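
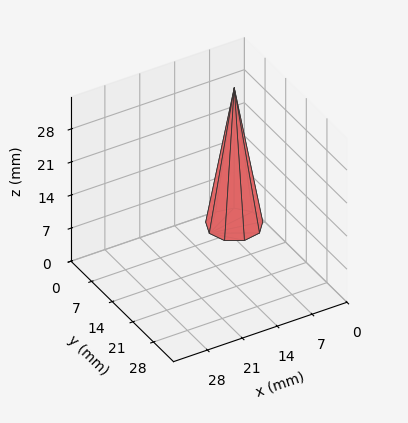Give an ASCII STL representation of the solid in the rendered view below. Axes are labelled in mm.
Reading the render: the shape is a regular 9-sided pyramid, base circumscribed radius ≈ 5 mm, apex at z ≈ 29 mm (dimensions read to the nearest mm from the axis ticks). For the STL, each face is triangulated and given an outward normal.

solid part
  facet normal 0.0000 0.0000 -1.0000
    outer loop
      vertex 5.87 9.92 0.00
      vertex 8.83 8.21 0.00
      vertex 10.00 5.00 0.00
    endloop
  endfacet
  facet normal 0.0000 0.0000 -1.0000
    outer loop
      vertex 2.50 9.33 0.00
      vertex 5.87 9.92 0.00
      vertex 10.00 5.00 0.00
    endloop
  endfacet
  facet normal 0.0000 0.0000 -1.0000
    outer loop
      vertex 0.30 6.71 0.00
      vertex 2.50 9.33 0.00
      vertex 10.00 5.00 0.00
    endloop
  endfacet
  facet normal 0.0000 0.0000 -1.0000
    outer loop
      vertex 0.30 3.29 0.00
      vertex 0.30 6.71 0.00
      vertex 10.00 5.00 0.00
    endloop
  endfacet
  facet normal 0.0000 0.0000 -1.0000
    outer loop
      vertex 2.50 0.67 0.00
      vertex 0.30 3.29 0.00
      vertex 10.00 5.00 0.00
    endloop
  endfacet
  facet normal 0.0000 0.0000 -1.0000
    outer loop
      vertex 5.87 0.08 0.00
      vertex 2.50 0.67 0.00
      vertex 10.00 5.00 0.00
    endloop
  endfacet
  facet normal 0.0000 0.0000 -1.0000
    outer loop
      vertex 8.83 1.79 0.00
      vertex 5.87 0.08 0.00
      vertex 10.00 5.00 0.00
    endloop
  endfacet
  facet normal 0.9274 0.3380 0.1599
    outer loop
      vertex 10.00 5.00 0.00
      vertex 8.83 8.21 0.00
      vertex 5.00 5.00 29.00
    endloop
  endfacet
  facet normal 0.4938 0.8548 0.1598
    outer loop
      vertex 8.83 8.21 0.00
      vertex 5.87 9.92 0.00
      vertex 5.00 5.00 29.00
    endloop
  endfacet
  facet normal -0.1702 0.9724 0.1599
    outer loop
      vertex 5.87 9.92 0.00
      vertex 2.50 9.33 0.00
      vertex 5.00 5.00 29.00
    endloop
  endfacet
  facet normal -0.7560 0.6348 0.1599
    outer loop
      vertex 2.50 9.33 0.00
      vertex 0.30 6.71 0.00
      vertex 5.00 5.00 29.00
    endloop
  endfacet
  facet normal -0.9871 0.0000 0.1600
    outer loop
      vertex 0.30 6.71 0.00
      vertex 0.30 3.29 0.00
      vertex 5.00 5.00 29.00
    endloop
  endfacet
  facet normal -0.7560 -0.6348 0.1599
    outer loop
      vertex 0.30 3.29 0.00
      vertex 2.50 0.67 0.00
      vertex 5.00 5.00 29.00
    endloop
  endfacet
  facet normal -0.1702 -0.9724 0.1599
    outer loop
      vertex 2.50 0.67 0.00
      vertex 5.87 0.08 0.00
      vertex 5.00 5.00 29.00
    endloop
  endfacet
  facet normal 0.4938 -0.8548 0.1598
    outer loop
      vertex 5.87 0.08 0.00
      vertex 8.83 1.79 0.00
      vertex 5.00 5.00 29.00
    endloop
  endfacet
  facet normal 0.9274 -0.3380 0.1599
    outer loop
      vertex 8.83 1.79 0.00
      vertex 10.00 5.00 0.00
      vertex 5.00 5.00 29.00
    endloop
  endfacet
endsolid part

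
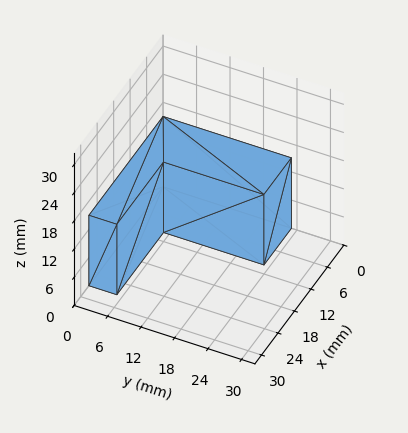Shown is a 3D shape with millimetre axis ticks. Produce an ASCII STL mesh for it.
Reading the render: the shape is an L-shaped prism: outer 27 × 23 mm, arm thicknesses ≈ 5 mm (horizontal) and 10 mm (vertical), extruded 15 mm in z (dimensions read to the nearest mm from the axis ticks). For the STL, each face is triangulated and given an outward normal.

solid part
  facet normal 0.0000 0.0000 -1.0000
    outer loop
      vertex 27.000 5.000 0.000
      vertex 27.000 0.000 0.000
      vertex 0.000 0.000 0.000
    endloop
  endfacet
  facet normal 0.0000 0.0000 -1.0000
    outer loop
      vertex 10.000 5.000 0.000
      vertex 27.000 5.000 0.000
      vertex 0.000 0.000 0.000
    endloop
  endfacet
  facet normal 0.0000 0.0000 -1.0000
    outer loop
      vertex 10.000 23.000 0.000
      vertex 10.000 5.000 0.000
      vertex 0.000 0.000 0.000
    endloop
  endfacet
  facet normal 0.0000 0.0000 -1.0000
    outer loop
      vertex 0.000 23.000 0.000
      vertex 10.000 23.000 0.000
      vertex 0.000 0.000 0.000
    endloop
  endfacet
  facet normal 0.0000 0.0000 1.0000
    outer loop
      vertex 0.000 0.000 15.000
      vertex 27.000 0.000 15.000
      vertex 27.000 5.000 15.000
    endloop
  endfacet
  facet normal 0.0000 0.0000 1.0000
    outer loop
      vertex 0.000 0.000 15.000
      vertex 27.000 5.000 15.000
      vertex 10.000 5.000 15.000
    endloop
  endfacet
  facet normal 0.0000 0.0000 1.0000
    outer loop
      vertex 0.000 0.000 15.000
      vertex 10.000 5.000 15.000
      vertex 10.000 23.000 15.000
    endloop
  endfacet
  facet normal 0.0000 0.0000 1.0000
    outer loop
      vertex 0.000 0.000 15.000
      vertex 10.000 23.000 15.000
      vertex 0.000 23.000 15.000
    endloop
  endfacet
  facet normal 0.0000 -1.0000 0.0000
    outer loop
      vertex 0.000 0.000 0.000
      vertex 27.000 0.000 0.000
      vertex 27.000 0.000 15.000
    endloop
  endfacet
  facet normal 0.0000 -1.0000 0.0000
    outer loop
      vertex 0.000 0.000 0.000
      vertex 27.000 0.000 15.000
      vertex 0.000 0.000 15.000
    endloop
  endfacet
  facet normal 1.0000 0.0000 0.0000
    outer loop
      vertex 27.000 0.000 0.000
      vertex 27.000 5.000 0.000
      vertex 27.000 5.000 15.000
    endloop
  endfacet
  facet normal 1.0000 0.0000 0.0000
    outer loop
      vertex 27.000 0.000 0.000
      vertex 27.000 5.000 15.000
      vertex 27.000 0.000 15.000
    endloop
  endfacet
  facet normal 0.0000 1.0000 0.0000
    outer loop
      vertex 27.000 5.000 0.000
      vertex 10.000 5.000 0.000
      vertex 10.000 5.000 15.000
    endloop
  endfacet
  facet normal 0.0000 1.0000 0.0000
    outer loop
      vertex 27.000 5.000 0.000
      vertex 10.000 5.000 15.000
      vertex 27.000 5.000 15.000
    endloop
  endfacet
  facet normal 1.0000 0.0000 0.0000
    outer loop
      vertex 10.000 5.000 0.000
      vertex 10.000 23.000 0.000
      vertex 10.000 23.000 15.000
    endloop
  endfacet
  facet normal 1.0000 0.0000 0.0000
    outer loop
      vertex 10.000 5.000 0.000
      vertex 10.000 23.000 15.000
      vertex 10.000 5.000 15.000
    endloop
  endfacet
  facet normal 0.0000 1.0000 0.0000
    outer loop
      vertex 10.000 23.000 0.000
      vertex 0.000 23.000 0.000
      vertex 0.000 23.000 15.000
    endloop
  endfacet
  facet normal 0.0000 1.0000 0.0000
    outer loop
      vertex 10.000 23.000 0.000
      vertex 0.000 23.000 15.000
      vertex 10.000 23.000 15.000
    endloop
  endfacet
  facet normal -1.0000 0.0000 0.0000
    outer loop
      vertex 0.000 23.000 0.000
      vertex 0.000 0.000 0.000
      vertex 0.000 0.000 15.000
    endloop
  endfacet
  facet normal -1.0000 0.0000 0.0000
    outer loop
      vertex 0.000 23.000 0.000
      vertex 0.000 0.000 15.000
      vertex 0.000 23.000 15.000
    endloop
  endfacet
endsolid part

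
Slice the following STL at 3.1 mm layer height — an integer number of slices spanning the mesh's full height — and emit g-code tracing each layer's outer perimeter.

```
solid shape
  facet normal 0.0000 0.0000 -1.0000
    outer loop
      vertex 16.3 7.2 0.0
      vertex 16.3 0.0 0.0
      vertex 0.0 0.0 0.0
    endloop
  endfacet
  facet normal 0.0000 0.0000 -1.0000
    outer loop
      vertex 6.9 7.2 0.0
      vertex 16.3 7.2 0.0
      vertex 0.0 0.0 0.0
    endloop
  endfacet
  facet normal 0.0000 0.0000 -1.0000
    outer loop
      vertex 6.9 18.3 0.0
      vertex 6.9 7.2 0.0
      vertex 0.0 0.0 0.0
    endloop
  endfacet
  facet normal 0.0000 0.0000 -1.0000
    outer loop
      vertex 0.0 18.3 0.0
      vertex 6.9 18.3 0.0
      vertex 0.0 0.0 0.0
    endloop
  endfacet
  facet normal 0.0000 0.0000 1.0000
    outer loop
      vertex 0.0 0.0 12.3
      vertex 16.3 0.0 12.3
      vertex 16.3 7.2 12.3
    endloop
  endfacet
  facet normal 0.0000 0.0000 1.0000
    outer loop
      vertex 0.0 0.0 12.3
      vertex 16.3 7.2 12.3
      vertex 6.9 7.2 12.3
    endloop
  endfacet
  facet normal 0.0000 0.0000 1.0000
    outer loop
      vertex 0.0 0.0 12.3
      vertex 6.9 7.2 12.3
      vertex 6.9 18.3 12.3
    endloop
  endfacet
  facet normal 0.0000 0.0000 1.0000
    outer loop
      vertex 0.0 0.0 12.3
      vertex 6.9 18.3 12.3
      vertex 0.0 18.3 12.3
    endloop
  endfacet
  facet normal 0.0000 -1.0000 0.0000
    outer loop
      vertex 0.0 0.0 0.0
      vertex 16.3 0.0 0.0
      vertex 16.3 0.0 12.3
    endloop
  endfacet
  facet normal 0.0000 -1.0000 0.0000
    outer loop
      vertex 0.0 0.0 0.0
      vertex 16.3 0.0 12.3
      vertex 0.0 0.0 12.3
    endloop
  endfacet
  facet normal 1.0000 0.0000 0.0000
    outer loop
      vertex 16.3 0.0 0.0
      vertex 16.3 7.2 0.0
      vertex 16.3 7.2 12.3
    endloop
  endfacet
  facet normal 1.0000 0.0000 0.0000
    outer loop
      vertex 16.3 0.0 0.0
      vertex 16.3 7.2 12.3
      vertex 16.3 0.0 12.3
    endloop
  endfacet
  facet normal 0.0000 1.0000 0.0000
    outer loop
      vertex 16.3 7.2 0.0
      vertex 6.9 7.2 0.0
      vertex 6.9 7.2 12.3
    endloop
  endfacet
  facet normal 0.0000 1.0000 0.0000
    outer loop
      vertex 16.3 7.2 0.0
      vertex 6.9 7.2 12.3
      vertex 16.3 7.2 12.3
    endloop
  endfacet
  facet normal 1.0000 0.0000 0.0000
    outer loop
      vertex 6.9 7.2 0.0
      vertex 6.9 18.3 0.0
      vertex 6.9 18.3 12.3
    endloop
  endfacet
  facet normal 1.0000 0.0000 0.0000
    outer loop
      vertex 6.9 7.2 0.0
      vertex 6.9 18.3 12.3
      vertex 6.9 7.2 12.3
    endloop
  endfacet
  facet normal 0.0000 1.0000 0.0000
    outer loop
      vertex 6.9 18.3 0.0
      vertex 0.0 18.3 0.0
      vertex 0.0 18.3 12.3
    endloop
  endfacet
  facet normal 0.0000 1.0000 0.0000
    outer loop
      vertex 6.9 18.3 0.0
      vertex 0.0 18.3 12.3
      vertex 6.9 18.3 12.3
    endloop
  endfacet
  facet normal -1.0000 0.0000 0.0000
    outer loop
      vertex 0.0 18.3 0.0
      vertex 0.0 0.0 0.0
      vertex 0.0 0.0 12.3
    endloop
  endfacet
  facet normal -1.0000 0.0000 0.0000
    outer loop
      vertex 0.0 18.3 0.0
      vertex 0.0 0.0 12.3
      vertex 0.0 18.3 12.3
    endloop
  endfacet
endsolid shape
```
; perimeter-only toolpath
G21 ; units = mm
G90 ; absolute positioning
G28 ; home
; layer 1
G0 Z3.1
G0 X0.0 Y0.0
G1 X16.3 Y0.0
G1 X16.3 Y7.2
G1 X6.9 Y7.2
G1 X6.9 Y18.3
G1 X0.0 Y18.3
G1 X0.0 Y0.0
; layer 2
G0 Z6.2
G0 X0.0 Y0.0
G1 X16.3 Y0.0
G1 X16.3 Y7.2
G1 X6.9 Y7.2
G1 X6.9 Y18.3
G1 X0.0 Y18.3
G1 X0.0 Y0.0
; layer 3
G0 Z9.2
G0 X0.0 Y0.0
G1 X16.3 Y0.0
G1 X16.3 Y7.2
G1 X6.9 Y7.2
G1 X6.9 Y18.3
G1 X0.0 Y18.3
G1 X0.0 Y0.0
; layer 4
G0 Z12.3
G0 X0.0 Y0.0
G1 X16.3 Y0.0
G1 X16.3 Y7.2
G1 X6.9 Y7.2
G1 X6.9 Y18.3
G1 X0.0 Y18.3
G1 X0.0 Y0.0
M2 ; end

The solid is an L-shaped prism: outer 16.3 × 18.3 mm, arm thicknesses ≈ 7.2 mm (horizontal) and 6.9 mm (vertical), extruded 12.3 mm in z. Slicing at Δz = 3.1 mm — 4 equal slices spanning the solid's height, so layer i sits at z = i·h/4 — gives 4 non-empty perimeters. Each is a 6-segment closed polygon; G0 lifts to the layer z and rapids to the start vertex, then G1 traces the edges.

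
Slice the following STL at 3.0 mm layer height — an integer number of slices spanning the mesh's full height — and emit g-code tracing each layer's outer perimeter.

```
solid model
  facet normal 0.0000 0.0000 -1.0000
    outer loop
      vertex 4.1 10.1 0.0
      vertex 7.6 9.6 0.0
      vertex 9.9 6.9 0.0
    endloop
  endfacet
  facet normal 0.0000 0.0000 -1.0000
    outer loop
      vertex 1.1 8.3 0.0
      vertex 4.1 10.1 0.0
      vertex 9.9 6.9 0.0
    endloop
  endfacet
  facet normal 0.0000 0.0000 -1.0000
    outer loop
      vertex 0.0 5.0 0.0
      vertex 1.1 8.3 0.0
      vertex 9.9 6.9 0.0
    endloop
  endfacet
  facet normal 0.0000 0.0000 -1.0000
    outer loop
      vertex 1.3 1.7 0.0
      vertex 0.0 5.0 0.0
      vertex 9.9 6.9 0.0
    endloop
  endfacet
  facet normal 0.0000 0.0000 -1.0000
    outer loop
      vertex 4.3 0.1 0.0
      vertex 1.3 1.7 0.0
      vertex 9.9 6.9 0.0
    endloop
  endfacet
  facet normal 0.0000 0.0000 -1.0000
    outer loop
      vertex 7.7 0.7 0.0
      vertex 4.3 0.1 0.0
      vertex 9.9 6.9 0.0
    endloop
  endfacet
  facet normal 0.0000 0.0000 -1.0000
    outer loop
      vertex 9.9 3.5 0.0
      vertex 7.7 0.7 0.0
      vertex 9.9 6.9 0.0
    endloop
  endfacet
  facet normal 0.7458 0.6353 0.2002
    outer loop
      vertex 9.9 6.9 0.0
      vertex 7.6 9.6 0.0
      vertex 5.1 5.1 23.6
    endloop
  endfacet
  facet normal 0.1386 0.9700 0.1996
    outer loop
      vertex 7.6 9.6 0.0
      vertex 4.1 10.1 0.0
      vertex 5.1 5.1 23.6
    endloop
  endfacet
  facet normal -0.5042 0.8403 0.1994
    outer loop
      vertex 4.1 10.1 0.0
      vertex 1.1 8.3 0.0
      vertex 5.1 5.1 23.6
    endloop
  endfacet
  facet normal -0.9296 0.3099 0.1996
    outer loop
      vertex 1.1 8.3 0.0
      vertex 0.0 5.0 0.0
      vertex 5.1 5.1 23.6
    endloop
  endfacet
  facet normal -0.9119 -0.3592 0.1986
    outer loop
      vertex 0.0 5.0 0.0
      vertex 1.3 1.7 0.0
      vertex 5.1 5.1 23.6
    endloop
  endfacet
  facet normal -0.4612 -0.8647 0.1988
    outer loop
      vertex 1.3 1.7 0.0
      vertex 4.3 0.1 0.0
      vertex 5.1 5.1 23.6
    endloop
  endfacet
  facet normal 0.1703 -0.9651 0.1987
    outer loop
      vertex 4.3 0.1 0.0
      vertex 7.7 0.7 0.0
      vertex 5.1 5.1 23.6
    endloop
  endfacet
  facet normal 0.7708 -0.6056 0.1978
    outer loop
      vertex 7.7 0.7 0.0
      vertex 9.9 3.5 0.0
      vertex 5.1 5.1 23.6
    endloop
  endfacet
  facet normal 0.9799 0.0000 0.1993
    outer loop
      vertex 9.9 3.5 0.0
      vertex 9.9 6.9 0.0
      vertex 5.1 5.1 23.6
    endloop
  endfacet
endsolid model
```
; perimeter-only toolpath
G21 ; units = mm
G90 ; absolute positioning
G28 ; home
; layer 1
G0 Z3.0
G0 X9.3 Y6.7
G1 X7.3 Y9.0
G1 X4.2 Y9.5
G1 X1.6 Y7.9
G1 X0.6 Y5.0
G1 X1.8 Y2.1
G1 X4.4 Y0.7
G1 X7.4 Y1.2
G1 X9.3 Y3.7
G1 X9.3 Y6.7
; layer 2
G0 Z5.9
G0 X8.7 Y6.5
G1 X7.0 Y8.5
G1 X4.3 Y8.8
G1 X2.1 Y7.5
G1 X1.3 Y5.0
G1 X2.2 Y2.5
G1 X4.5 Y1.3
G1 X7.1 Y1.8
G1 X8.7 Y3.9
G1 X8.7 Y6.5
; layer 3
G0 Z8.9
G0 X8.1 Y6.2
G1 X6.7 Y7.9
G1 X4.5 Y8.2
G1 X2.6 Y7.1
G1 X1.9 Y5.0
G1 X2.7 Y3.0
G1 X4.6 Y2.0
G1 X6.7 Y2.3
G1 X8.1 Y4.1
G1 X8.1 Y6.2
; layer 4
G0 Z11.8
G0 X7.5 Y6.0
G1 X6.3 Y7.3
G1 X4.6 Y7.6
G1 X3.1 Y6.7
G1 X2.5 Y5.0
G1 X3.2 Y3.4
G1 X4.7 Y2.6
G1 X6.4 Y2.9
G1 X7.5 Y4.3
G1 X7.5 Y6.0
; layer 5
G0 Z14.8
G0 X6.9 Y5.8
G1 X6.0 Y6.8
G1 X4.7 Y7.0
G1 X3.6 Y6.3
G1 X3.2 Y5.1
G1 X3.7 Y3.8
G1 X4.8 Y3.2
G1 X6.1 Y3.5
G1 X6.9 Y4.5
G1 X6.9 Y5.8
; layer 6
G0 Z17.7
G0 X6.3 Y5.5
G1 X5.7 Y6.2
G1 X4.8 Y6.3
G1 X4.1 Y5.9
G1 X3.8 Y5.1
G1 X4.2 Y4.2
G1 X4.9 Y3.9
G1 X5.7 Y4.0
G1 X6.3 Y4.7
G1 X6.3 Y5.5
; layer 7
G0 Z20.7
G0 X5.7 Y5.3
G1 X5.4 Y5.7
G1 X5.0 Y5.7
G1 X4.6 Y5.5
G1 X4.5 Y5.1
G1 X4.6 Y4.7
G1 X5.0 Y4.5
G1 X5.4 Y4.5
G1 X5.7 Y4.9
G1 X5.7 Y5.3
M2 ; end

The solid is a regular 9-sided pyramid, base circumscribed radius ≈ 5.1 mm, apex at z ≈ 23.6 mm. Slicing at Δz = 3.0 mm — 8 equal slices spanning the solid's height, so layer i sits at z = i·h/8 — gives 7 non-empty perimeters. Each is a 9-segment closed polygon; G0 lifts to the layer z and rapids to the start vertex, then G1 traces the edges. The cross-section shrinks linearly with z (the slice at the apex is degenerate and omitted).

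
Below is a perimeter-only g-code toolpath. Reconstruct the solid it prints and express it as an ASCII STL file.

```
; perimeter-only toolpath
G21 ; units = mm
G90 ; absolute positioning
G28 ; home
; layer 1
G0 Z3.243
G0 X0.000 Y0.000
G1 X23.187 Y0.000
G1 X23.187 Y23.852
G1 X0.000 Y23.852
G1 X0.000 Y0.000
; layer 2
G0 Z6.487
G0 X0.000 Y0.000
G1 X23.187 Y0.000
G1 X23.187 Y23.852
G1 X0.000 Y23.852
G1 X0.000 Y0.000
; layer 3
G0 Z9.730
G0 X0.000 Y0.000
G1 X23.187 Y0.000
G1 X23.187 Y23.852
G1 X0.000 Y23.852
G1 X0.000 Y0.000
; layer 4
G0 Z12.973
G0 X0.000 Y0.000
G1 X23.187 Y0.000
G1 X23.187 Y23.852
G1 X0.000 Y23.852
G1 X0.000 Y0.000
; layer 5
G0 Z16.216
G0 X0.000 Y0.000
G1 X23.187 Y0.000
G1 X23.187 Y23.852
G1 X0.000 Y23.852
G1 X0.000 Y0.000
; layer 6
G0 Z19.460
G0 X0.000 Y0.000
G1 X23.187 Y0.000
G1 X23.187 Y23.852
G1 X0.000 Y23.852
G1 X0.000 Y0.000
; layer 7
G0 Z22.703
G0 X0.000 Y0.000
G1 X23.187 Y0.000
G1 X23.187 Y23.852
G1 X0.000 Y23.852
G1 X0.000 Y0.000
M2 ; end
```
solid part
  facet normal 0.0000 0.0000 -1.0000
    outer loop
      vertex 23.187 23.852 0.000
      vertex 23.187 0.000 0.000
      vertex 0.000 0.000 0.000
    endloop
  endfacet
  facet normal 0.0000 0.0000 -1.0000
    outer loop
      vertex 0.000 23.852 0.000
      vertex 23.187 23.852 0.000
      vertex 0.000 0.000 0.000
    endloop
  endfacet
  facet normal 0.0000 0.0000 1.0000
    outer loop
      vertex 0.000 0.000 22.703
      vertex 23.187 0.000 22.703
      vertex 23.187 23.852 22.703
    endloop
  endfacet
  facet normal 0.0000 0.0000 1.0000
    outer loop
      vertex 0.000 0.000 22.703
      vertex 23.187 23.852 22.703
      vertex 0.000 23.852 22.703
    endloop
  endfacet
  facet normal 0.0000 -1.0000 0.0000
    outer loop
      vertex 0.000 0.000 0.000
      vertex 23.187 0.000 0.000
      vertex 23.187 0.000 22.703
    endloop
  endfacet
  facet normal 0.0000 -1.0000 0.0000
    outer loop
      vertex 0.000 0.000 0.000
      vertex 23.187 0.000 22.703
      vertex 0.000 0.000 22.703
    endloop
  endfacet
  facet normal 0.0000 1.0000 0.0000
    outer loop
      vertex 23.187 23.852 22.703
      vertex 23.187 23.852 0.000
      vertex 0.000 23.852 0.000
    endloop
  endfacet
  facet normal 0.0000 1.0000 0.0000
    outer loop
      vertex 0.000 23.852 22.703
      vertex 23.187 23.852 22.703
      vertex 0.000 23.852 0.000
    endloop
  endfacet
  facet normal -1.0000 0.0000 0.0000
    outer loop
      vertex 0.000 23.852 22.703
      vertex 0.000 23.852 0.000
      vertex 0.000 0.000 0.000
    endloop
  endfacet
  facet normal -1.0000 0.0000 0.0000
    outer loop
      vertex 0.000 0.000 22.703
      vertex 0.000 23.852 22.703
      vertex 0.000 0.000 0.000
    endloop
  endfacet
  facet normal 1.0000 0.0000 0.0000
    outer loop
      vertex 23.187 0.000 0.000
      vertex 23.187 23.852 0.000
      vertex 23.187 23.852 22.703
    endloop
  endfacet
  facet normal 1.0000 0.0000 0.0000
    outer loop
      vertex 23.187 0.000 0.000
      vertex 23.187 23.852 22.703
      vertex 23.187 0.000 22.703
    endloop
  endfacet
endsolid part

The G0 Z moves step by Δz≈3.243 mm. Every layer's G1 loop is the same polygon, so the solid is a straight extrusion of it from z=0 to z≈22.7. Closing with flat bottom and top caps and triangulating gives 12 facets — a rectangular box, roughly 23.2 × 23.9 mm footprint and 22.7 mm tall.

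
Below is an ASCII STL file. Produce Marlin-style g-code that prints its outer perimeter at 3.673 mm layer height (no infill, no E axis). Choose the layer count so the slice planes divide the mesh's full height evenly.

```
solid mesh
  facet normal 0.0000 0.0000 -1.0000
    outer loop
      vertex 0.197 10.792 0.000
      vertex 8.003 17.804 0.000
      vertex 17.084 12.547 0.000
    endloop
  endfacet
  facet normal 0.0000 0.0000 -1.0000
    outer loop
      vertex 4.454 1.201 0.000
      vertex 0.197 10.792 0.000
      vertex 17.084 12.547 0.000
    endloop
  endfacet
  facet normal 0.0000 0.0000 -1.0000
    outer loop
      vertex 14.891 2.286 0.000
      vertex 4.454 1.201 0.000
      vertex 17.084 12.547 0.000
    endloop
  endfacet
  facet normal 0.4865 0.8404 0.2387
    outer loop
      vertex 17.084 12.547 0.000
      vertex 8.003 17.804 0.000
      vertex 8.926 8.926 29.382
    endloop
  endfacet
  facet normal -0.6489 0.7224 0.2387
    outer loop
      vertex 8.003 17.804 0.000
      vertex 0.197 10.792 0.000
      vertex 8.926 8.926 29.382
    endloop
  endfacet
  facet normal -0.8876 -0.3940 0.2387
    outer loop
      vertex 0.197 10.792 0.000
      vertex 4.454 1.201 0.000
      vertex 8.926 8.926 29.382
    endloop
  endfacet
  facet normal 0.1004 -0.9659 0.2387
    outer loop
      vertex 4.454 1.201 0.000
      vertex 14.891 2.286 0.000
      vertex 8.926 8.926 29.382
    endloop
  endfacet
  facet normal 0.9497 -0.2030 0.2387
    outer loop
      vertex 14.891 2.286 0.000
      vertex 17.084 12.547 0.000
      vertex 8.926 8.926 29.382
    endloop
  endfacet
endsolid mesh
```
; perimeter-only toolpath
G21 ; units = mm
G90 ; absolute positioning
G28 ; home
; layer 1
G0 Z3.673
G0 X16.064 Y12.094
G1 X8.118 Y16.694
G1 X1.288 Y10.559
G1 X5.013 Y2.167
G1 X14.145 Y3.116
G1 X16.064 Y12.094
; layer 2
G0 Z7.346
G0 X15.044 Y11.642
G1 X8.234 Y15.584
G1 X2.379 Y10.325
G1 X5.572 Y3.132
G1 X13.400 Y3.946
G1 X15.044 Y11.642
; layer 3
G0 Z11.018
G0 X14.025 Y11.189
G1 X8.349 Y14.475
G1 X3.470 Y10.092
G1 X6.131 Y4.098
G1 X12.654 Y4.776
G1 X14.025 Y11.189
; layer 4
G0 Z14.691
G0 X13.005 Y10.736
G1 X8.465 Y13.365
G1 X4.561 Y9.859
G1 X6.690 Y5.064
G1 X11.909 Y5.606
G1 X13.005 Y10.736
; layer 5
G0 Z18.364
G0 X11.985 Y10.284
G1 X8.580 Y12.255
G1 X5.653 Y9.626
G1 X7.249 Y6.029
G1 X11.163 Y6.436
G1 X11.985 Y10.284
; layer 6
G0 Z22.037
G0 X10.965 Y9.831
G1 X8.695 Y11.145
G1 X6.744 Y9.393
G1 X7.808 Y6.995
G1 X10.417 Y7.266
G1 X10.965 Y9.831
; layer 7
G0 Z25.709
G0 X9.946 Y9.379
G1 X8.811 Y10.036
G1 X7.835 Y9.159
G1 X8.367 Y7.960
G1 X9.672 Y8.096
G1 X9.946 Y9.379
M2 ; end

The solid is a regular 5-sided pyramid, base circumscribed radius ≈ 8.93 mm, apex at z ≈ 29.4 mm. Slicing at Δz = 3.673 mm — 8 equal slices spanning the solid's height, so layer i sits at z = i·h/8 — gives 7 non-empty perimeters. Each is a 5-segment closed polygon; G0 lifts to the layer z and rapids to the start vertex, then G1 traces the edges. The cross-section shrinks linearly with z (the slice at the apex is degenerate and omitted).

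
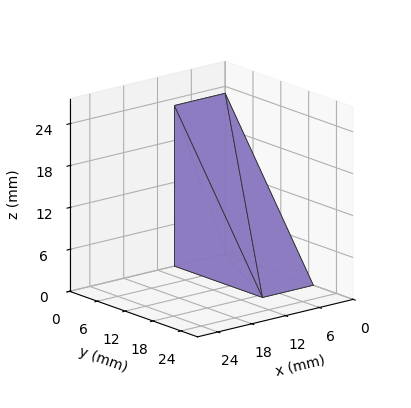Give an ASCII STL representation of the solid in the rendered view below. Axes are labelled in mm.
Reading the render: the shape is a wedge (ramp): 9 × 19 mm base, rising to 23 mm along the y=0 edge and sloping linearly to z=0 at y=19 (dimensions read to the nearest mm from the axis ticks). For the STL, each face is triangulated and given an outward normal.

solid part
  facet normal 0.0000 0.0000 -1.0000
    outer loop
      vertex 9.000 19.000 0.000
      vertex 9.000 0.000 0.000
      vertex 0.000 0.000 0.000
    endloop
  endfacet
  facet normal 0.0000 0.0000 -1.0000
    outer loop
      vertex 0.000 19.000 0.000
      vertex 9.000 19.000 0.000
      vertex 0.000 0.000 0.000
    endloop
  endfacet
  facet normal 0.0000 -1.0000 0.0000
    outer loop
      vertex 0.000 0.000 0.000
      vertex 9.000 0.000 0.000
      vertex 9.000 0.000 23.000
    endloop
  endfacet
  facet normal 0.0000 -1.0000 0.0000
    outer loop
      vertex 0.000 0.000 0.000
      vertex 9.000 0.000 23.000
      vertex 0.000 0.000 23.000
    endloop
  endfacet
  facet normal 0.0000 0.7710 0.6369
    outer loop
      vertex 0.000 0.000 23.000
      vertex 9.000 0.000 23.000
      vertex 9.000 19.000 0.000
    endloop
  endfacet
  facet normal 0.0000 0.7710 0.6369
    outer loop
      vertex 0.000 0.000 23.000
      vertex 9.000 19.000 0.000
      vertex 0.000 19.000 0.000
    endloop
  endfacet
  facet normal -1.0000 0.0000 0.0000
    outer loop
      vertex 0.000 0.000 23.000
      vertex 0.000 19.000 0.000
      vertex 0.000 0.000 0.000
    endloop
  endfacet
  facet normal 1.0000 0.0000 0.0000
    outer loop
      vertex 9.000 0.000 0.000
      vertex 9.000 19.000 0.000
      vertex 9.000 0.000 23.000
    endloop
  endfacet
endsolid part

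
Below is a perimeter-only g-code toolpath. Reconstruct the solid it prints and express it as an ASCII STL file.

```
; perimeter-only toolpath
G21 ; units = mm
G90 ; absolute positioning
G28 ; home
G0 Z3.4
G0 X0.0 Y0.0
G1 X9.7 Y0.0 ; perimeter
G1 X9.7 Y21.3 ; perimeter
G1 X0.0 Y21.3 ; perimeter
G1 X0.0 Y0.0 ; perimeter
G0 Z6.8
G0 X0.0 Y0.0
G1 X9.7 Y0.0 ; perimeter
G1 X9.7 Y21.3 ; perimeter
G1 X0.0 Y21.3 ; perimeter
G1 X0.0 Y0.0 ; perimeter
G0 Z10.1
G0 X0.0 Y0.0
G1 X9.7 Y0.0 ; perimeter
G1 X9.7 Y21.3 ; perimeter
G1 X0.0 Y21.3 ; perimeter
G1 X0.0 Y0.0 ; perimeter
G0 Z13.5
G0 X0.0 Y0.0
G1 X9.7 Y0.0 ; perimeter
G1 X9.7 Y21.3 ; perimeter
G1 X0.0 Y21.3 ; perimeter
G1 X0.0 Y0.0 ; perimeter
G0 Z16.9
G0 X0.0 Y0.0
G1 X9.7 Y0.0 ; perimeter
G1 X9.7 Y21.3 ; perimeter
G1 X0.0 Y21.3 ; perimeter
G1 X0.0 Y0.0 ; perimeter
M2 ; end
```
solid part
  facet normal 0.0000 0.0000 -1.0000
    outer loop
      vertex 9.7 21.3 0.0
      vertex 9.7 0.0 0.0
      vertex 0.0 0.0 0.0
    endloop
  endfacet
  facet normal 0.0000 0.0000 -1.0000
    outer loop
      vertex 0.0 21.3 0.0
      vertex 9.7 21.3 0.0
      vertex 0.0 0.0 0.0
    endloop
  endfacet
  facet normal 0.0000 0.0000 1.0000
    outer loop
      vertex 0.0 0.0 16.9
      vertex 9.7 0.0 16.9
      vertex 9.7 21.3 16.9
    endloop
  endfacet
  facet normal 0.0000 0.0000 1.0000
    outer loop
      vertex 0.0 0.0 16.9
      vertex 9.7 21.3 16.9
      vertex 0.0 21.3 16.9
    endloop
  endfacet
  facet normal 0.0000 -1.0000 0.0000
    outer loop
      vertex 0.0 0.0 0.0
      vertex 9.7 0.0 0.0
      vertex 9.7 0.0 16.9
    endloop
  endfacet
  facet normal 0.0000 -1.0000 0.0000
    outer loop
      vertex 0.0 0.0 0.0
      vertex 9.7 0.0 16.9
      vertex 0.0 0.0 16.9
    endloop
  endfacet
  facet normal 0.0000 1.0000 0.0000
    outer loop
      vertex 9.7 21.3 16.9
      vertex 9.7 21.3 0.0
      vertex 0.0 21.3 0.0
    endloop
  endfacet
  facet normal 0.0000 1.0000 0.0000
    outer loop
      vertex 0.0 21.3 16.9
      vertex 9.7 21.3 16.9
      vertex 0.0 21.3 0.0
    endloop
  endfacet
  facet normal -1.0000 0.0000 0.0000
    outer loop
      vertex 0.0 21.3 16.9
      vertex 0.0 21.3 0.0
      vertex 0.0 0.0 0.0
    endloop
  endfacet
  facet normal -1.0000 0.0000 0.0000
    outer loop
      vertex 0.0 0.0 16.9
      vertex 0.0 21.3 16.9
      vertex 0.0 0.0 0.0
    endloop
  endfacet
  facet normal 1.0000 0.0000 0.0000
    outer loop
      vertex 9.7 0.0 0.0
      vertex 9.7 21.3 0.0
      vertex 9.7 21.3 16.9
    endloop
  endfacet
  facet normal 1.0000 0.0000 0.0000
    outer loop
      vertex 9.7 0.0 0.0
      vertex 9.7 21.3 16.9
      vertex 9.7 0.0 16.9
    endloop
  endfacet
endsolid part

The G0 Z moves step by Δz≈3.4 mm. Every layer's G1 loop is the same polygon, so the solid is a straight extrusion of it from z=0 to z≈16.9. Closing with flat bottom and top caps and triangulating gives 12 facets — a rectangular box, roughly 9.7 × 21.3 mm footprint and 16.9 mm tall.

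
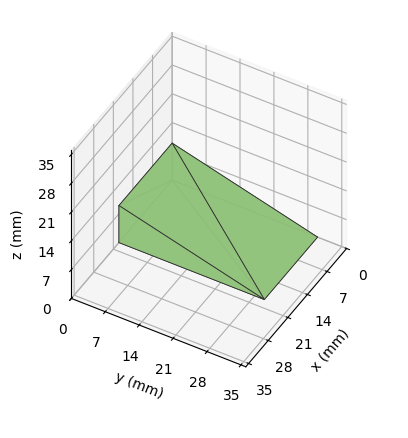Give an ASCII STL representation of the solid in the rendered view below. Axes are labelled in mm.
Reading the render: the shape is a wedge (ramp): 19 × 30 mm base, rising to 9 mm along the y=0 edge and sloping linearly to z=0 at y=30 (dimensions read to the nearest mm from the axis ticks). For the STL, each face is triangulated and given an outward normal.

solid part
  facet normal 0.0000 0.0000 -1.0000
    outer loop
      vertex 19.000 30.000 0.000
      vertex 19.000 0.000 0.000
      vertex 0.000 0.000 0.000
    endloop
  endfacet
  facet normal 0.0000 0.0000 -1.0000
    outer loop
      vertex 0.000 30.000 0.000
      vertex 19.000 30.000 0.000
      vertex 0.000 0.000 0.000
    endloop
  endfacet
  facet normal 0.0000 -1.0000 0.0000
    outer loop
      vertex 0.000 0.000 0.000
      vertex 19.000 0.000 0.000
      vertex 19.000 0.000 9.000
    endloop
  endfacet
  facet normal 0.0000 -1.0000 0.0000
    outer loop
      vertex 0.000 0.000 0.000
      vertex 19.000 0.000 9.000
      vertex 0.000 0.000 9.000
    endloop
  endfacet
  facet normal 0.0000 0.2873 0.9578
    outer loop
      vertex 0.000 0.000 9.000
      vertex 19.000 0.000 9.000
      vertex 19.000 30.000 0.000
    endloop
  endfacet
  facet normal 0.0000 0.2873 0.9578
    outer loop
      vertex 0.000 0.000 9.000
      vertex 19.000 30.000 0.000
      vertex 0.000 30.000 0.000
    endloop
  endfacet
  facet normal -1.0000 0.0000 0.0000
    outer loop
      vertex 0.000 0.000 9.000
      vertex 0.000 30.000 0.000
      vertex 0.000 0.000 0.000
    endloop
  endfacet
  facet normal 1.0000 0.0000 0.0000
    outer loop
      vertex 19.000 0.000 0.000
      vertex 19.000 30.000 0.000
      vertex 19.000 0.000 9.000
    endloop
  endfacet
endsolid part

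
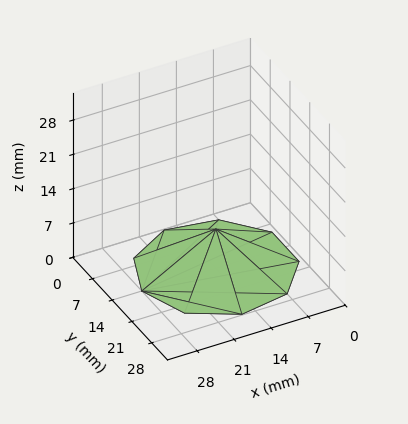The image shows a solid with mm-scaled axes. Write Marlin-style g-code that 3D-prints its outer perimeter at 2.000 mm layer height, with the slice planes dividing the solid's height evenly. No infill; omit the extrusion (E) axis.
Reading the render: the shape is a regular 9-sided pyramid, base circumscribed radius ≈ 14 mm, apex at z ≈ 8 mm (dimensions read to the nearest mm from the axis ticks). For the g-code, the solid's height is divided into equal slices at the stated Δz and each level perimeter traced with G1 moves after a G0 lift.

; perimeter-only toolpath
G21 ; units = mm
G90 ; absolute positioning
G28 ; home
; layer 1
G0 Z2.000
G0 X24.500 Y14.000
G1 X22.044 Y20.749
G1 X15.823 Y24.340
G1 X8.750 Y23.093
G1 X4.133 Y17.591
G1 X4.133 Y10.409
G1 X8.750 Y4.907
G1 X15.823 Y3.660
G1 X22.044 Y7.251
G1 X24.500 Y14.000
; layer 2
G0 Z4.000
G0 X21.000 Y14.000
G1 X19.363 Y18.499
G1 X15.216 Y20.893
G1 X10.500 Y20.062
G1 X7.422 Y16.394
G1 X7.422 Y11.606
G1 X10.500 Y7.938
G1 X15.216 Y7.106
G1 X19.363 Y9.501
G1 X21.000 Y14.000
; layer 3
G0 Z6.000
G0 X17.500 Y14.000
G1 X16.681 Y16.250
G1 X14.608 Y17.447
G1 X12.250 Y17.031
G1 X10.711 Y15.197
G1 X10.711 Y12.803
G1 X12.250 Y10.969
G1 X14.608 Y10.553
G1 X16.681 Y11.750
G1 X17.500 Y14.000
M2 ; end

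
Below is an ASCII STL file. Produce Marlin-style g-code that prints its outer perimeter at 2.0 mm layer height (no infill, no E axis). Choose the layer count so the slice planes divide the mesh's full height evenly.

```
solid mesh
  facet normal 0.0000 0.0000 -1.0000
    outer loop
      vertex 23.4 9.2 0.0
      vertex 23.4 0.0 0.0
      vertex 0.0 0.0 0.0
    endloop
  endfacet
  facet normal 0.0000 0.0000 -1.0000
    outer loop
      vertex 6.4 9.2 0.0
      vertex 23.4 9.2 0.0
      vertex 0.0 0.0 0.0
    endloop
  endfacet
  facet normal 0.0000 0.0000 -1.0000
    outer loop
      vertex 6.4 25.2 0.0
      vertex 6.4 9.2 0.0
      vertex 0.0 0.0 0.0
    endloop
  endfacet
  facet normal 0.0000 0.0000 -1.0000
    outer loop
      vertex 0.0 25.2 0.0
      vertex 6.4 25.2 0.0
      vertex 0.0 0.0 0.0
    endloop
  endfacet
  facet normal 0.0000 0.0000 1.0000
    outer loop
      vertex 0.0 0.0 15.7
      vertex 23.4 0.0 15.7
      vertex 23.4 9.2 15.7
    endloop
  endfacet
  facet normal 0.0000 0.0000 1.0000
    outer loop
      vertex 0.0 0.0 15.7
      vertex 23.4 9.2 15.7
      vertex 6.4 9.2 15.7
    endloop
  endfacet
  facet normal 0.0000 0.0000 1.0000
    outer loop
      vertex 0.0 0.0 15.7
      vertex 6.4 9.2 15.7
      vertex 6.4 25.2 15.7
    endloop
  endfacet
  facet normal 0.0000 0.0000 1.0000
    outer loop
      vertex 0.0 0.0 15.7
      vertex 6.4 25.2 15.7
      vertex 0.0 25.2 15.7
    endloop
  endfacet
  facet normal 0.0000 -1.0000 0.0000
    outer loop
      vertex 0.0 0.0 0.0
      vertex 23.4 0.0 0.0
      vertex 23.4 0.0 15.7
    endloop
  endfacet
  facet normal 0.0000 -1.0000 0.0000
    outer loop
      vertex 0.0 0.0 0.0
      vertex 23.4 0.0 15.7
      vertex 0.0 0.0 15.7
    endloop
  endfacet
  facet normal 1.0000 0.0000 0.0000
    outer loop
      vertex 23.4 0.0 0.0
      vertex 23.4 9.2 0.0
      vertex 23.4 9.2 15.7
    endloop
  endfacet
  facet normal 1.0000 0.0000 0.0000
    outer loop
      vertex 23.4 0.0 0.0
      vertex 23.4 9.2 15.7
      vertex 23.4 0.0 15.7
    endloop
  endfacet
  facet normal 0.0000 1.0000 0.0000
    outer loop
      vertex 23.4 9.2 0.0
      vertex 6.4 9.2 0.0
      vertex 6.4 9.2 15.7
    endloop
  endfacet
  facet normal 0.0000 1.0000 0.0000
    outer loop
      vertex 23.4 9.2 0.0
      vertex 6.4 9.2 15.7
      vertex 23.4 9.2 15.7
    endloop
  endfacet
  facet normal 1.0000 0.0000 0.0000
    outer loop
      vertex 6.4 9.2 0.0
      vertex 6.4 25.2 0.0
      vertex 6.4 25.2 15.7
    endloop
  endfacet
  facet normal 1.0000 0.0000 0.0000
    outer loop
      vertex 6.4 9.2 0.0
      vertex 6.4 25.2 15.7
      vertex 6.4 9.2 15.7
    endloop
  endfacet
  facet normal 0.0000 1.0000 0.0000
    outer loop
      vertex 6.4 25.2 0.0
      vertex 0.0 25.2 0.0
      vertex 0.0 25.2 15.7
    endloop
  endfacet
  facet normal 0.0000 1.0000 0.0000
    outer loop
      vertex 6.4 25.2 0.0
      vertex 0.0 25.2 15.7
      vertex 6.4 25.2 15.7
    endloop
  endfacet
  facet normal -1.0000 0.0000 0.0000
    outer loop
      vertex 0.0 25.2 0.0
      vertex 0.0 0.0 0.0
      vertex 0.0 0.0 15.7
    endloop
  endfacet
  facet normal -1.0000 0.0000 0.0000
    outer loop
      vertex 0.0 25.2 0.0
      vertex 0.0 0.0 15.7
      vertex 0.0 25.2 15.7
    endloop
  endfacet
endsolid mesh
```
; perimeter-only toolpath
G21 ; units = mm
G90 ; absolute positioning
G28 ; home
; layer 1
G0 Z2.0
G0 X0.0 Y0.0
G1 X23.4 Y0.0
G1 X23.4 Y9.2
G1 X6.4 Y9.2
G1 X6.4 Y25.2
G1 X0.0 Y25.2
G1 X0.0 Y0.0
; layer 2
G0 Z3.9
G0 X0.0 Y0.0
G1 X23.4 Y0.0
G1 X23.4 Y9.2
G1 X6.4 Y9.2
G1 X6.4 Y25.2
G1 X0.0 Y25.2
G1 X0.0 Y0.0
; layer 3
G0 Z5.9
G0 X0.0 Y0.0
G1 X23.4 Y0.0
G1 X23.4 Y9.2
G1 X6.4 Y9.2
G1 X6.4 Y25.2
G1 X0.0 Y25.2
G1 X0.0 Y0.0
; layer 4
G0 Z7.8
G0 X0.0 Y0.0
G1 X23.4 Y0.0
G1 X23.4 Y9.2
G1 X6.4 Y9.2
G1 X6.4 Y25.2
G1 X0.0 Y25.2
G1 X0.0 Y0.0
; layer 5
G0 Z9.8
G0 X0.0 Y0.0
G1 X23.4 Y0.0
G1 X23.4 Y9.2
G1 X6.4 Y9.2
G1 X6.4 Y25.2
G1 X0.0 Y25.2
G1 X0.0 Y0.0
; layer 6
G0 Z11.8
G0 X0.0 Y0.0
G1 X23.4 Y0.0
G1 X23.4 Y9.2
G1 X6.4 Y9.2
G1 X6.4 Y25.2
G1 X0.0 Y25.2
G1 X0.0 Y0.0
; layer 7
G0 Z13.7
G0 X0.0 Y0.0
G1 X23.4 Y0.0
G1 X23.4 Y9.2
G1 X6.4 Y9.2
G1 X6.4 Y25.2
G1 X0.0 Y25.2
G1 X0.0 Y0.0
; layer 8
G0 Z15.7
G0 X0.0 Y0.0
G1 X23.4 Y0.0
G1 X23.4 Y9.2
G1 X6.4 Y9.2
G1 X6.4 Y25.2
G1 X0.0 Y25.2
G1 X0.0 Y0.0
M2 ; end

The solid is an L-shaped prism: outer 23.4 × 25.2 mm, arm thicknesses ≈ 9.2 mm (horizontal) and 6.4 mm (vertical), extruded 15.7 mm in z. Slicing at Δz = 2.0 mm — 8 equal slices spanning the solid's height, so layer i sits at z = i·h/8 — gives 8 non-empty perimeters. Each is a 6-segment closed polygon; G0 lifts to the layer z and rapids to the start vertex, then G1 traces the edges.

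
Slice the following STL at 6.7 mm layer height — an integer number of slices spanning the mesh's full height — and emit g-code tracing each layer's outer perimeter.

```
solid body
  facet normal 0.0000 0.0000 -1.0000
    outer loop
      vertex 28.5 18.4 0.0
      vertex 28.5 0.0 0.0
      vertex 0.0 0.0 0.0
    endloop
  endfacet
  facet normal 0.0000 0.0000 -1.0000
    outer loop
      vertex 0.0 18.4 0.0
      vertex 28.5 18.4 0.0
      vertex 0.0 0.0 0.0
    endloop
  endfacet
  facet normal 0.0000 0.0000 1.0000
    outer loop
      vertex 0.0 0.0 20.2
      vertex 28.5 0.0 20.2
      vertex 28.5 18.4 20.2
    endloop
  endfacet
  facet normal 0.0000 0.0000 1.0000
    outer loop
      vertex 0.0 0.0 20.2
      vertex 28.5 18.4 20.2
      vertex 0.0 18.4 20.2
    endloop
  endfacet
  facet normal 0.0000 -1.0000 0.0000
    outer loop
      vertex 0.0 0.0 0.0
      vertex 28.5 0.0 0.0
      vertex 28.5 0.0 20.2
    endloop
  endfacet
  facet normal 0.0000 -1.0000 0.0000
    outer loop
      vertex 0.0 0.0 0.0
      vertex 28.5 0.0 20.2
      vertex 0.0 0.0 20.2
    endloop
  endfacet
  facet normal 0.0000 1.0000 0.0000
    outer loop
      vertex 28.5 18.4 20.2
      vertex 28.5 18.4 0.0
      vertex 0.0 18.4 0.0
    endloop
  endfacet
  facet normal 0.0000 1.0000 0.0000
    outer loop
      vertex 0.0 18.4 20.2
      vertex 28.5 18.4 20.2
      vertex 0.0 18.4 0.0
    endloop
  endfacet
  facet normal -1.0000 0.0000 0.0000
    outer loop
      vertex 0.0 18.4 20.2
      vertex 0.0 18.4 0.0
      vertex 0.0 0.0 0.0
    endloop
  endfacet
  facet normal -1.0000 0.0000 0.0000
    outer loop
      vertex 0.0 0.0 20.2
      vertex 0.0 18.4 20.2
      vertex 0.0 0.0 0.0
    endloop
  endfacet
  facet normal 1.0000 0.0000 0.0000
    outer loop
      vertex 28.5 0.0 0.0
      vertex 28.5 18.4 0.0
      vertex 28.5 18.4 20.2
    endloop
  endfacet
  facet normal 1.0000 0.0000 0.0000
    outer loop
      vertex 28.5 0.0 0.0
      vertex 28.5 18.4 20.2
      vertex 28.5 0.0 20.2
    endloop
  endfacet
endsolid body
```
; perimeter-only toolpath
G21 ; units = mm
G90 ; absolute positioning
G28 ; home
; layer 1
G0 Z6.7
G0 X0.0 Y0.0
G1 X28.5 Y0.0
G1 X28.5 Y18.4
G1 X0.0 Y18.4
G1 X0.0 Y0.0
; layer 2
G0 Z13.5
G0 X0.0 Y0.0
G1 X28.5 Y0.0
G1 X28.5 Y18.4
G1 X0.0 Y18.4
G1 X0.0 Y0.0
; layer 3
G0 Z20.2
G0 X0.0 Y0.0
G1 X28.5 Y0.0
G1 X28.5 Y18.4
G1 X0.0 Y18.4
G1 X0.0 Y0.0
M2 ; end

The solid is a rectangular box, roughly 28.5 × 18.4 mm footprint and 20.2 mm tall. Slicing at Δz = 6.7 mm — 3 equal slices spanning the solid's height, so layer i sits at z = i·h/3 — gives 3 non-empty perimeters. Each is a 4-segment closed polygon; G0 lifts to the layer z and rapids to the start vertex, then G1 traces the edges.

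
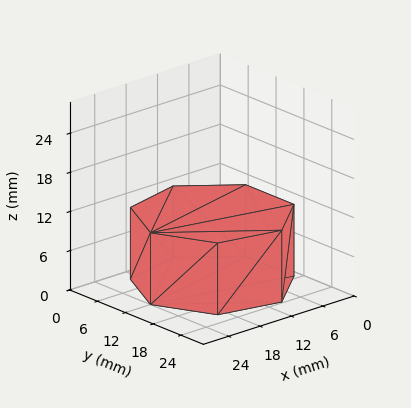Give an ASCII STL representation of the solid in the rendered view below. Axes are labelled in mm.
Reading the render: the shape is a regular 7-sided prism (a cylinder approximated with 7 flat sides), circumscribed radius ≈ 12 mm, height ≈ 11 mm (dimensions read to the nearest mm from the axis ticks). For the STL, each face is triangulated and given an outward normal.

solid part
  facet normal 0.0000 0.0000 -1.0000
    outer loop
      vertex 9.3 23.7 0.0
      vertex 19.5 21.4 0.0
      vertex 24.0 12.0 0.0
    endloop
  endfacet
  facet normal 0.0000 0.0000 -1.0000
    outer loop
      vertex 1.2 17.2 0.0
      vertex 9.3 23.7 0.0
      vertex 24.0 12.0 0.0
    endloop
  endfacet
  facet normal 0.0000 0.0000 -1.0000
    outer loop
      vertex 1.2 6.8 0.0
      vertex 1.2 17.2 0.0
      vertex 24.0 12.0 0.0
    endloop
  endfacet
  facet normal 0.0000 0.0000 -1.0000
    outer loop
      vertex 9.3 0.3 0.0
      vertex 1.2 6.8 0.0
      vertex 24.0 12.0 0.0
    endloop
  endfacet
  facet normal 0.0000 0.0000 -1.0000
    outer loop
      vertex 19.5 2.6 0.0
      vertex 9.3 0.3 0.0
      vertex 24.0 12.0 0.0
    endloop
  endfacet
  facet normal 0.0000 0.0000 1.0000
    outer loop
      vertex 24.0 12.0 11.0
      vertex 19.5 21.4 11.0
      vertex 9.3 23.7 11.0
    endloop
  endfacet
  facet normal 0.0000 0.0000 1.0000
    outer loop
      vertex 24.0 12.0 11.0
      vertex 9.3 23.7 11.0
      vertex 1.2 17.2 11.0
    endloop
  endfacet
  facet normal 0.0000 0.0000 1.0000
    outer loop
      vertex 24.0 12.0 11.0
      vertex 1.2 17.2 11.0
      vertex 1.2 6.8 11.0
    endloop
  endfacet
  facet normal 0.0000 0.0000 1.0000
    outer loop
      vertex 24.0 12.0 11.0
      vertex 1.2 6.8 11.0
      vertex 9.3 0.3 11.0
    endloop
  endfacet
  facet normal 0.0000 0.0000 1.0000
    outer loop
      vertex 24.0 12.0 11.0
      vertex 9.3 0.3 11.0
      vertex 19.5 2.6 11.0
    endloop
  endfacet
  facet normal 0.9020 0.4318 0.0000
    outer loop
      vertex 24.0 12.0 0.0
      vertex 19.5 21.4 0.0
      vertex 19.5 21.4 11.0
    endloop
  endfacet
  facet normal 0.9020 0.4318 0.0000
    outer loop
      vertex 24.0 12.0 0.0
      vertex 19.5 21.4 11.0
      vertex 24.0 12.0 11.0
    endloop
  endfacet
  facet normal 0.2200 0.9755 0.0000
    outer loop
      vertex 19.5 21.4 0.0
      vertex 9.3 23.7 0.0
      vertex 9.3 23.7 11.0
    endloop
  endfacet
  facet normal 0.2200 0.9755 0.0000
    outer loop
      vertex 19.5 21.4 0.0
      vertex 9.3 23.7 11.0
      vertex 19.5 21.4 11.0
    endloop
  endfacet
  facet normal -0.6259 0.7799 0.0000
    outer loop
      vertex 9.3 23.7 0.0
      vertex 1.2 17.2 0.0
      vertex 1.2 17.2 11.0
    endloop
  endfacet
  facet normal -0.6259 0.7799 0.0000
    outer loop
      vertex 9.3 23.7 0.0
      vertex 1.2 17.2 11.0
      vertex 9.3 23.7 11.0
    endloop
  endfacet
  facet normal -1.0000 0.0000 0.0000
    outer loop
      vertex 1.2 17.2 0.0
      vertex 1.2 6.8 0.0
      vertex 1.2 6.8 11.0
    endloop
  endfacet
  facet normal -1.0000 0.0000 0.0000
    outer loop
      vertex 1.2 17.2 0.0
      vertex 1.2 6.8 11.0
      vertex 1.2 17.2 11.0
    endloop
  endfacet
  facet normal -0.6259 -0.7799 0.0000
    outer loop
      vertex 1.2 6.8 0.0
      vertex 9.3 0.3 0.0
      vertex 9.3 0.3 11.0
    endloop
  endfacet
  facet normal -0.6259 -0.7799 0.0000
    outer loop
      vertex 1.2 6.8 0.0
      vertex 9.3 0.3 11.0
      vertex 1.2 6.8 11.0
    endloop
  endfacet
  facet normal 0.2200 -0.9755 0.0000
    outer loop
      vertex 9.3 0.3 0.0
      vertex 19.5 2.6 0.0
      vertex 19.5 2.6 11.0
    endloop
  endfacet
  facet normal 0.2200 -0.9755 0.0000
    outer loop
      vertex 9.3 0.3 0.0
      vertex 19.5 2.6 11.0
      vertex 9.3 0.3 11.0
    endloop
  endfacet
  facet normal 0.9020 -0.4318 0.0000
    outer loop
      vertex 19.5 2.6 0.0
      vertex 24.0 12.0 0.0
      vertex 24.0 12.0 11.0
    endloop
  endfacet
  facet normal 0.9020 -0.4318 0.0000
    outer loop
      vertex 19.5 2.6 0.0
      vertex 24.0 12.0 11.0
      vertex 19.5 2.6 11.0
    endloop
  endfacet
endsolid part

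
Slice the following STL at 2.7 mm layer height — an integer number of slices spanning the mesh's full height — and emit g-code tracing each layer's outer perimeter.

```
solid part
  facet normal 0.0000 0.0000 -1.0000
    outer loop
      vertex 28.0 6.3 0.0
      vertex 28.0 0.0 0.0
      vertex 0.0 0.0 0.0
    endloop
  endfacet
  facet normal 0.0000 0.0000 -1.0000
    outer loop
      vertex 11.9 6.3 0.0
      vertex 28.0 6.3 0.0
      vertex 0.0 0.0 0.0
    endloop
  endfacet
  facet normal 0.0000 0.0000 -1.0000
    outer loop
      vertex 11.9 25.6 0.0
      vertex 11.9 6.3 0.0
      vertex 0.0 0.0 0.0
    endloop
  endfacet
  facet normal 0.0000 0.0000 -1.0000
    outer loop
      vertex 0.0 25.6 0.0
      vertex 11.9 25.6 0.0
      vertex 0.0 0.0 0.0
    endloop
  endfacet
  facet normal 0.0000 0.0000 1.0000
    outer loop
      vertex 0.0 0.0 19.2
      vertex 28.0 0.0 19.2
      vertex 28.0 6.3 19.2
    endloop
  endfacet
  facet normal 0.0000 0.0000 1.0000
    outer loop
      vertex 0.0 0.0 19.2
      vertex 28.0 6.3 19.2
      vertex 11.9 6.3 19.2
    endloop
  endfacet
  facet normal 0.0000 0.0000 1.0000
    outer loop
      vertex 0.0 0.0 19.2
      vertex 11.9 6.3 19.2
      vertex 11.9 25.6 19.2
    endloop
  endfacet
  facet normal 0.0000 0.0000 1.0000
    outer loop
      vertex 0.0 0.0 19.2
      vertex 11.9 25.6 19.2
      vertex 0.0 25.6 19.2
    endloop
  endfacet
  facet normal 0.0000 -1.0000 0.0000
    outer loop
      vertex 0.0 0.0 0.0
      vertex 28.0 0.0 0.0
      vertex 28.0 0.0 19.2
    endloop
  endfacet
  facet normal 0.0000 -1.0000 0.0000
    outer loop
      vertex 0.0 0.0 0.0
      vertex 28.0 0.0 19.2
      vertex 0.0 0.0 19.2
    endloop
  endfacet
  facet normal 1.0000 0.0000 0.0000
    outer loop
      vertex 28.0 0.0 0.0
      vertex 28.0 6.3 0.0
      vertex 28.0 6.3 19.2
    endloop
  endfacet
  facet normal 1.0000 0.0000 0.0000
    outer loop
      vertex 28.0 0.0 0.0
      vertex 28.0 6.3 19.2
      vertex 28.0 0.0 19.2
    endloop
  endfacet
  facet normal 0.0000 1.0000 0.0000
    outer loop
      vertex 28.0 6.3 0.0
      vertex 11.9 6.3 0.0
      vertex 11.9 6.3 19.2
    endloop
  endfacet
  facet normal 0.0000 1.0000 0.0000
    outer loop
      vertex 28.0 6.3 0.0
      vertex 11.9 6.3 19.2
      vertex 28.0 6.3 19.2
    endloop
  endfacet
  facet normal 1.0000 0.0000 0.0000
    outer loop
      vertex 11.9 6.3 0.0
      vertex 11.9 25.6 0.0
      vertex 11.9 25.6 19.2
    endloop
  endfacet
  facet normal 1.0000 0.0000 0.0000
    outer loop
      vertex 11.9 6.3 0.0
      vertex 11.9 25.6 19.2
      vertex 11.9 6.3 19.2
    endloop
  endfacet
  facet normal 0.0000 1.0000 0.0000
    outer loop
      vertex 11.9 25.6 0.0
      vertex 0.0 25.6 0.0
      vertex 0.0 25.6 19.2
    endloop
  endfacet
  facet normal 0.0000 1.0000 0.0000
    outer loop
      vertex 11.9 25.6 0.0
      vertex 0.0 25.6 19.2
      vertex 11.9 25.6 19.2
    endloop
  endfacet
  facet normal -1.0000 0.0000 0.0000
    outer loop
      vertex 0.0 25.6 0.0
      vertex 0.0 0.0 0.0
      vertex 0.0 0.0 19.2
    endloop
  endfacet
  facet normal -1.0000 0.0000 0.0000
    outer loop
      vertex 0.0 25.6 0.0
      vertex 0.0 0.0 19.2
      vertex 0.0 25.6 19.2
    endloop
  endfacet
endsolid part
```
; perimeter-only toolpath
G21 ; units = mm
G90 ; absolute positioning
G28 ; home
; layer 1
G0 Z2.7
G0 X0.0 Y0.0
G1 X28.0 Y0.0
G1 X28.0 Y6.3
G1 X11.9 Y6.3
G1 X11.9 Y25.6
G1 X0.0 Y25.6
G1 X0.0 Y0.0
; layer 2
G0 Z5.5
G0 X0.0 Y0.0
G1 X28.0 Y0.0
G1 X28.0 Y6.3
G1 X11.9 Y6.3
G1 X11.9 Y25.6
G1 X0.0 Y25.6
G1 X0.0 Y0.0
; layer 3
G0 Z8.2
G0 X0.0 Y0.0
G1 X28.0 Y0.0
G1 X28.0 Y6.3
G1 X11.9 Y6.3
G1 X11.9 Y25.6
G1 X0.0 Y25.6
G1 X0.0 Y0.0
; layer 4
G0 Z11.0
G0 X0.0 Y0.0
G1 X28.0 Y0.0
G1 X28.0 Y6.3
G1 X11.9 Y6.3
G1 X11.9 Y25.6
G1 X0.0 Y25.6
G1 X0.0 Y0.0
; layer 5
G0 Z13.7
G0 X0.0 Y0.0
G1 X28.0 Y0.0
G1 X28.0 Y6.3
G1 X11.9 Y6.3
G1 X11.9 Y25.6
G1 X0.0 Y25.6
G1 X0.0 Y0.0
; layer 6
G0 Z16.5
G0 X0.0 Y0.0
G1 X28.0 Y0.0
G1 X28.0 Y6.3
G1 X11.9 Y6.3
G1 X11.9 Y25.6
G1 X0.0 Y25.6
G1 X0.0 Y0.0
; layer 7
G0 Z19.2
G0 X0.0 Y0.0
G1 X28.0 Y0.0
G1 X28.0 Y6.3
G1 X11.9 Y6.3
G1 X11.9 Y25.6
G1 X0.0 Y25.6
G1 X0.0 Y0.0
M2 ; end

The solid is an L-shaped prism: outer 28 × 25.6 mm, arm thicknesses ≈ 6.3 mm (horizontal) and 11.9 mm (vertical), extruded 19.2 mm in z. Slicing at Δz = 2.7 mm — 7 equal slices spanning the solid's height, so layer i sits at z = i·h/7 — gives 7 non-empty perimeters. Each is a 6-segment closed polygon; G0 lifts to the layer z and rapids to the start vertex, then G1 traces the edges.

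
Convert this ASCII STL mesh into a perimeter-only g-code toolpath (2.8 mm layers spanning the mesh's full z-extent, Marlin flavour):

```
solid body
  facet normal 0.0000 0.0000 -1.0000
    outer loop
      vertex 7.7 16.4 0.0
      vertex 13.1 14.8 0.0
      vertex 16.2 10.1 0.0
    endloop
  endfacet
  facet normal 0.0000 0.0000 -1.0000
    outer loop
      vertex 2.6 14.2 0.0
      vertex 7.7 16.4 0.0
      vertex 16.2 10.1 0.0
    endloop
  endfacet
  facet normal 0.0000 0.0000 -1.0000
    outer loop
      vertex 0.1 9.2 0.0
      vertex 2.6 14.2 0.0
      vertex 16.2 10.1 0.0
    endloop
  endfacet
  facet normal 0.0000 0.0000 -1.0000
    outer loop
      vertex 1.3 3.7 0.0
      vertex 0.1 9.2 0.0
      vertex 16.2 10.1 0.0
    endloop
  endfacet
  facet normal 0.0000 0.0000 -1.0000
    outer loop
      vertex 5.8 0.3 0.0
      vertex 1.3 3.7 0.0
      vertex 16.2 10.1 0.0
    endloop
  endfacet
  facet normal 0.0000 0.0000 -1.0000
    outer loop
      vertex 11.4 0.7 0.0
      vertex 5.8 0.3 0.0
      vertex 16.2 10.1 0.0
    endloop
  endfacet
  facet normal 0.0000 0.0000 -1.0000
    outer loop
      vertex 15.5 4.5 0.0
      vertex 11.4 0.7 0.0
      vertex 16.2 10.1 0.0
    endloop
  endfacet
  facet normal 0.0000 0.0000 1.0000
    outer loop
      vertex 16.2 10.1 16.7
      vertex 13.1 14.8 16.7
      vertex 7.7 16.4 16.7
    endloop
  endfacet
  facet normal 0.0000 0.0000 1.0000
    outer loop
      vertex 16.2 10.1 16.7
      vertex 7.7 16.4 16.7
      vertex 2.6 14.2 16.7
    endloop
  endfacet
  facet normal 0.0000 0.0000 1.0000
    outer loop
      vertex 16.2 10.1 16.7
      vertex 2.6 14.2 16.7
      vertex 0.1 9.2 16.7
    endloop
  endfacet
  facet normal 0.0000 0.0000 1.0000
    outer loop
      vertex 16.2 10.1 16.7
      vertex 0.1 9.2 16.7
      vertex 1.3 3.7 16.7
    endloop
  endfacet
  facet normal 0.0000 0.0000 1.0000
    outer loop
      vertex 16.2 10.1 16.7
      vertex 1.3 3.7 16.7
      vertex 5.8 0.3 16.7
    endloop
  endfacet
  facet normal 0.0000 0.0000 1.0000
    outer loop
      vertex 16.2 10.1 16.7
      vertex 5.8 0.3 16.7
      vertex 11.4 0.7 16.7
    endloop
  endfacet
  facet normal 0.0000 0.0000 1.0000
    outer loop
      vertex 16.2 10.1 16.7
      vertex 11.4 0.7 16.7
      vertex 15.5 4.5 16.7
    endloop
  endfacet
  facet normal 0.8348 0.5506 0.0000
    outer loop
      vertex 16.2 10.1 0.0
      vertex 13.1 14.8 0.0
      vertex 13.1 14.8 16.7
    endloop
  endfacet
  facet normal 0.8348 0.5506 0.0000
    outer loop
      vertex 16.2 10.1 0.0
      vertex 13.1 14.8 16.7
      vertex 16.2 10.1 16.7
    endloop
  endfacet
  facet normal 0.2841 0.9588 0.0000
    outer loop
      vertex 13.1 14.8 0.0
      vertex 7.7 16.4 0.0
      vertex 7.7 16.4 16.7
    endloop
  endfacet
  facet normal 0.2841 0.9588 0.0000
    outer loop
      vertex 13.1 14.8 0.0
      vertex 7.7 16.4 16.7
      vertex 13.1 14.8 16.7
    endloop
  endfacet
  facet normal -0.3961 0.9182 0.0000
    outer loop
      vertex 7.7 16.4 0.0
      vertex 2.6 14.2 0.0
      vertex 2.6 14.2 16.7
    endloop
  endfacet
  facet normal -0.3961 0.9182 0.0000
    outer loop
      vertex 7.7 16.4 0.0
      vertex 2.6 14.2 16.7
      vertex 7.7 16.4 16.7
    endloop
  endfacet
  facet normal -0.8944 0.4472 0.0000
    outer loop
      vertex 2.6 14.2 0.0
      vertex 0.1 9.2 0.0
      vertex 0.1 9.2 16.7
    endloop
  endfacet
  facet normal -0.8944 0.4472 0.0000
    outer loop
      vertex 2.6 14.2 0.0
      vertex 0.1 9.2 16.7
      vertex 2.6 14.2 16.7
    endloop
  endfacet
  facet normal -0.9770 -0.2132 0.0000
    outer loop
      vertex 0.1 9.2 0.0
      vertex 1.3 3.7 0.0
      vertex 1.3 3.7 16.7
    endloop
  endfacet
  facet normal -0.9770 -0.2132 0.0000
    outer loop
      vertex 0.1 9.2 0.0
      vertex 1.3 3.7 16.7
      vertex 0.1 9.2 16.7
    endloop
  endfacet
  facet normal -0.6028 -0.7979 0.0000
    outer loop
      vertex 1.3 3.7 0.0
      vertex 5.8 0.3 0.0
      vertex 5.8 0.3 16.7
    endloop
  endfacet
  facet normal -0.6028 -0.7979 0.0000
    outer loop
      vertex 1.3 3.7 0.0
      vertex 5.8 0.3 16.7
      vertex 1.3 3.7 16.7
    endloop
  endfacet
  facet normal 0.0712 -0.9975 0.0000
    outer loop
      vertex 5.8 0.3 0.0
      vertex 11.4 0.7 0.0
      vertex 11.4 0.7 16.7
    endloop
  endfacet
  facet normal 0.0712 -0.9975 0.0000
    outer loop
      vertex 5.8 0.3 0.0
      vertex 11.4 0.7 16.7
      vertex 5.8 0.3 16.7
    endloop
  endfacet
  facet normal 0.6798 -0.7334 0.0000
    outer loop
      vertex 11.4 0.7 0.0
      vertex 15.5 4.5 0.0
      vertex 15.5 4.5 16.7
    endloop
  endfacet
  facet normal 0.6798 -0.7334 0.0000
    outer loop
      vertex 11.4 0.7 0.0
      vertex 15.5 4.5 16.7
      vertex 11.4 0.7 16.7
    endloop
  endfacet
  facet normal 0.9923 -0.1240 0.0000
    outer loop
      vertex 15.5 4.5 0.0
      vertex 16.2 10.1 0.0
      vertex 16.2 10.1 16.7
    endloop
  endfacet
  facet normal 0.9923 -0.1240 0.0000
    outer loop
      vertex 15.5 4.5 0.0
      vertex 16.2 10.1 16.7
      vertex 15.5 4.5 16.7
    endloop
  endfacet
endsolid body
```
; perimeter-only toolpath
G21 ; units = mm
G90 ; absolute positioning
G28 ; home
; layer 1
G0 Z2.8
G0 X16.2 Y10.1
G1 X13.1 Y14.8
G1 X7.7 Y16.4
G1 X2.6 Y14.2
G1 X0.1 Y9.2
G1 X1.3 Y3.7
G1 X5.8 Y0.3
G1 X11.4 Y0.7
G1 X15.5 Y4.5
G1 X16.2 Y10.1
; layer 2
G0 Z5.6
G0 X16.2 Y10.1
G1 X13.1 Y14.8
G1 X7.7 Y16.4
G1 X2.6 Y14.2
G1 X0.1 Y9.2
G1 X1.3 Y3.7
G1 X5.8 Y0.3
G1 X11.4 Y0.7
G1 X15.5 Y4.5
G1 X16.2 Y10.1
; layer 3
G0 Z8.3
G0 X16.2 Y10.1
G1 X13.1 Y14.8
G1 X7.7 Y16.4
G1 X2.6 Y14.2
G1 X0.1 Y9.2
G1 X1.3 Y3.7
G1 X5.8 Y0.3
G1 X11.4 Y0.7
G1 X15.5 Y4.5
G1 X16.2 Y10.1
; layer 4
G0 Z11.1
G0 X16.2 Y10.1
G1 X13.1 Y14.8
G1 X7.7 Y16.4
G1 X2.6 Y14.2
G1 X0.1 Y9.2
G1 X1.3 Y3.7
G1 X5.8 Y0.3
G1 X11.4 Y0.7
G1 X15.5 Y4.5
G1 X16.2 Y10.1
; layer 5
G0 Z13.9
G0 X16.2 Y10.1
G1 X13.1 Y14.8
G1 X7.7 Y16.4
G1 X2.6 Y14.2
G1 X0.1 Y9.2
G1 X1.3 Y3.7
G1 X5.8 Y0.3
G1 X11.4 Y0.7
G1 X15.5 Y4.5
G1 X16.2 Y10.1
; layer 6
G0 Z16.7
G0 X16.2 Y10.1
G1 X13.1 Y14.8
G1 X7.7 Y16.4
G1 X2.6 Y14.2
G1 X0.1 Y9.2
G1 X1.3 Y3.7
G1 X5.8 Y0.3
G1 X11.4 Y0.7
G1 X15.5 Y4.5
G1 X16.2 Y10.1
M2 ; end

The solid is a regular 9-sided prism (a cylinder approximated with 9 flat sides), circumscribed radius ≈ 8.2 mm, height ≈ 16.7 mm. Slicing at Δz = 2.8 mm — 6 equal slices spanning the solid's height, so layer i sits at z = i·h/6 — gives 6 non-empty perimeters. Each is a 9-segment closed polygon; G0 lifts to the layer z and rapids to the start vertex, then G1 traces the edges.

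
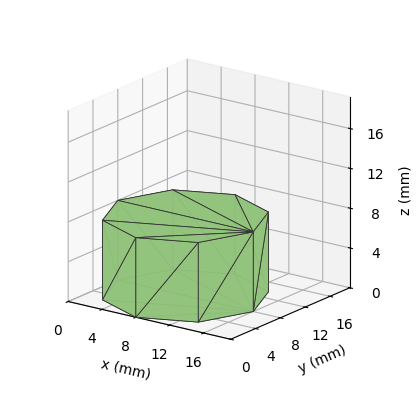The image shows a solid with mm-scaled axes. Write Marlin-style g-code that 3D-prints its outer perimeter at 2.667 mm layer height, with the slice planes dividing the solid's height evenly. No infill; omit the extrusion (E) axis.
Reading the render: the shape is a regular 8-sided prism (a cylinder approximated with 8 flat sides), circumscribed radius ≈ 8 mm, height ≈ 8 mm (dimensions read to the nearest mm from the axis ticks). For the g-code, the solid's height is divided into equal slices at the stated Δz and each level perimeter traced with G1 moves after a G0 lift.

; perimeter-only toolpath
G21 ; units = mm
G90 ; absolute positioning
G28 ; home
; layer 1
G0 Z2.667
G0 X16.000 Y8.000
G1 X13.657 Y13.657
G1 X8.000 Y16.000
G1 X2.343 Y13.657
G1 X0.000 Y8.000
G1 X2.343 Y2.343
G1 X8.000 Y0.000
G1 X13.657 Y2.343
G1 X16.000 Y8.000
; layer 2
G0 Z5.333
G0 X16.000 Y8.000
G1 X13.657 Y13.657
G1 X8.000 Y16.000
G1 X2.343 Y13.657
G1 X0.000 Y8.000
G1 X2.343 Y2.343
G1 X8.000 Y0.000
G1 X13.657 Y2.343
G1 X16.000 Y8.000
; layer 3
G0 Z8.000
G0 X16.000 Y8.000
G1 X13.657 Y13.657
G1 X8.000 Y16.000
G1 X2.343 Y13.657
G1 X0.000 Y8.000
G1 X2.343 Y2.343
G1 X8.000 Y0.000
G1 X13.657 Y2.343
G1 X16.000 Y8.000
M2 ; end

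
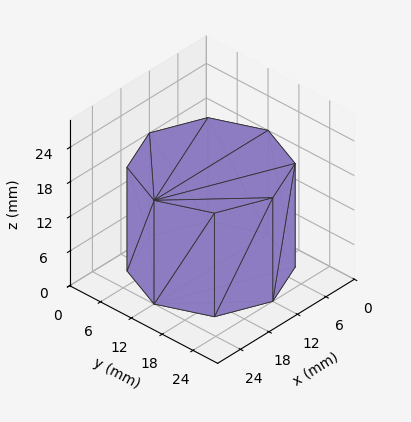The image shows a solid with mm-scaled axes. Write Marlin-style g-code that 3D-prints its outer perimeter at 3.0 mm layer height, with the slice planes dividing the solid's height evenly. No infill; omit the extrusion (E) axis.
Reading the render: the shape is a regular 8-sided prism (a cylinder approximated with 8 flat sides), circumscribed radius ≈ 12 mm, height ≈ 18 mm (dimensions read to the nearest mm from the axis ticks). For the g-code, the solid's height is divided into equal slices at the stated Δz and each level perimeter traced with G1 moves after a G0 lift.

; perimeter-only toolpath
G21 ; units = mm
G90 ; absolute positioning
G28 ; home
; layer 1
G0 Z3.0
G0 X24.0 Y12.0
G1 X20.5 Y20.5
G1 X12.0 Y24.0
G1 X3.5 Y20.5
G1 X0.0 Y12.0
G1 X3.5 Y3.5
G1 X12.0 Y0.0
G1 X20.5 Y3.5
G1 X24.0 Y12.0
; layer 2
G0 Z6.0
G0 X24.0 Y12.0
G1 X20.5 Y20.5
G1 X12.0 Y24.0
G1 X3.5 Y20.5
G1 X0.0 Y12.0
G1 X3.5 Y3.5
G1 X12.0 Y0.0
G1 X20.5 Y3.5
G1 X24.0 Y12.0
; layer 3
G0 Z9.0
G0 X24.0 Y12.0
G1 X20.5 Y20.5
G1 X12.0 Y24.0
G1 X3.5 Y20.5
G1 X0.0 Y12.0
G1 X3.5 Y3.5
G1 X12.0 Y0.0
G1 X20.5 Y3.5
G1 X24.0 Y12.0
; layer 4
G0 Z12.0
G0 X24.0 Y12.0
G1 X20.5 Y20.5
G1 X12.0 Y24.0
G1 X3.5 Y20.5
G1 X0.0 Y12.0
G1 X3.5 Y3.5
G1 X12.0 Y0.0
G1 X20.5 Y3.5
G1 X24.0 Y12.0
; layer 5
G0 Z15.0
G0 X24.0 Y12.0
G1 X20.5 Y20.5
G1 X12.0 Y24.0
G1 X3.5 Y20.5
G1 X0.0 Y12.0
G1 X3.5 Y3.5
G1 X12.0 Y0.0
G1 X20.5 Y3.5
G1 X24.0 Y12.0
; layer 6
G0 Z18.0
G0 X24.0 Y12.0
G1 X20.5 Y20.5
G1 X12.0 Y24.0
G1 X3.5 Y20.5
G1 X0.0 Y12.0
G1 X3.5 Y3.5
G1 X12.0 Y0.0
G1 X20.5 Y3.5
G1 X24.0 Y12.0
M2 ; end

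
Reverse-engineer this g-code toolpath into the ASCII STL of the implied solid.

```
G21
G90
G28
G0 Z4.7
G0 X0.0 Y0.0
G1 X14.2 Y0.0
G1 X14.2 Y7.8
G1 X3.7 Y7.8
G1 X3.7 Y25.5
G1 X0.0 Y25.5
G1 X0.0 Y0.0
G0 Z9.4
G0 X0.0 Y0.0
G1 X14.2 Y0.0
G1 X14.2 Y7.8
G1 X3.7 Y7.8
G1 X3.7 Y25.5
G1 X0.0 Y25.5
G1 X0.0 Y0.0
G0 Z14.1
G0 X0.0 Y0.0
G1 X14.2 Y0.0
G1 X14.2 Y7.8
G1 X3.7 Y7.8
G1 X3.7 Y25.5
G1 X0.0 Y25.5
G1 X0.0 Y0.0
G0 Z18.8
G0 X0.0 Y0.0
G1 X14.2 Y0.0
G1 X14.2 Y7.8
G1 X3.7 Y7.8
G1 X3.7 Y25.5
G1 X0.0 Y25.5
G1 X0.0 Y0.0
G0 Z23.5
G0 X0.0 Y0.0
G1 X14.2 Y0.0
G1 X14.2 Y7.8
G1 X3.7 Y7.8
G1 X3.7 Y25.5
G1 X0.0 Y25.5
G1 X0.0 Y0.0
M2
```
solid part
  facet normal 0.0000 0.0000 -1.0000
    outer loop
      vertex 14.2 7.8 0.0
      vertex 14.2 0.0 0.0
      vertex 0.0 0.0 0.0
    endloop
  endfacet
  facet normal 0.0000 0.0000 -1.0000
    outer loop
      vertex 3.7 7.8 0.0
      vertex 14.2 7.8 0.0
      vertex 0.0 0.0 0.0
    endloop
  endfacet
  facet normal 0.0000 0.0000 -1.0000
    outer loop
      vertex 3.7 25.5 0.0
      vertex 3.7 7.8 0.0
      vertex 0.0 0.0 0.0
    endloop
  endfacet
  facet normal 0.0000 0.0000 -1.0000
    outer loop
      vertex 0.0 25.5 0.0
      vertex 3.7 25.5 0.0
      vertex 0.0 0.0 0.0
    endloop
  endfacet
  facet normal 0.0000 0.0000 1.0000
    outer loop
      vertex 0.0 0.0 23.5
      vertex 14.2 0.0 23.5
      vertex 14.2 7.8 23.5
    endloop
  endfacet
  facet normal 0.0000 0.0000 1.0000
    outer loop
      vertex 0.0 0.0 23.5
      vertex 14.2 7.8 23.5
      vertex 3.7 7.8 23.5
    endloop
  endfacet
  facet normal 0.0000 0.0000 1.0000
    outer loop
      vertex 0.0 0.0 23.5
      vertex 3.7 7.8 23.5
      vertex 3.7 25.5 23.5
    endloop
  endfacet
  facet normal 0.0000 0.0000 1.0000
    outer loop
      vertex 0.0 0.0 23.5
      vertex 3.7 25.5 23.5
      vertex 0.0 25.5 23.5
    endloop
  endfacet
  facet normal 0.0000 -1.0000 0.0000
    outer loop
      vertex 0.0 0.0 0.0
      vertex 14.2 0.0 0.0
      vertex 14.2 0.0 23.5
    endloop
  endfacet
  facet normal 0.0000 -1.0000 0.0000
    outer loop
      vertex 0.0 0.0 0.0
      vertex 14.2 0.0 23.5
      vertex 0.0 0.0 23.5
    endloop
  endfacet
  facet normal 1.0000 0.0000 0.0000
    outer loop
      vertex 14.2 0.0 0.0
      vertex 14.2 7.8 0.0
      vertex 14.2 7.8 23.5
    endloop
  endfacet
  facet normal 1.0000 0.0000 0.0000
    outer loop
      vertex 14.2 0.0 0.0
      vertex 14.2 7.8 23.5
      vertex 14.2 0.0 23.5
    endloop
  endfacet
  facet normal 0.0000 1.0000 0.0000
    outer loop
      vertex 14.2 7.8 0.0
      vertex 3.7 7.8 0.0
      vertex 3.7 7.8 23.5
    endloop
  endfacet
  facet normal 0.0000 1.0000 0.0000
    outer loop
      vertex 14.2 7.8 0.0
      vertex 3.7 7.8 23.5
      vertex 14.2 7.8 23.5
    endloop
  endfacet
  facet normal 1.0000 0.0000 0.0000
    outer loop
      vertex 3.7 7.8 0.0
      vertex 3.7 25.5 0.0
      vertex 3.7 25.5 23.5
    endloop
  endfacet
  facet normal 1.0000 0.0000 0.0000
    outer loop
      vertex 3.7 7.8 0.0
      vertex 3.7 25.5 23.5
      vertex 3.7 7.8 23.5
    endloop
  endfacet
  facet normal 0.0000 1.0000 0.0000
    outer loop
      vertex 3.7 25.5 0.0
      vertex 0.0 25.5 0.0
      vertex 0.0 25.5 23.5
    endloop
  endfacet
  facet normal 0.0000 1.0000 0.0000
    outer loop
      vertex 3.7 25.5 0.0
      vertex 0.0 25.5 23.5
      vertex 3.7 25.5 23.5
    endloop
  endfacet
  facet normal -1.0000 0.0000 0.0000
    outer loop
      vertex 0.0 25.5 0.0
      vertex 0.0 0.0 0.0
      vertex 0.0 0.0 23.5
    endloop
  endfacet
  facet normal -1.0000 0.0000 0.0000
    outer loop
      vertex 0.0 25.5 0.0
      vertex 0.0 0.0 23.5
      vertex 0.0 25.5 23.5
    endloop
  endfacet
endsolid part

The G0 Z moves step by Δz≈4.7 mm. Every layer's G1 loop is the same polygon, so the solid is a straight extrusion of it from z=0 to z≈23.5. Closing with flat bottom and top caps and triangulating gives 20 facets — an L-shaped prism: outer 14.2 × 25.5 mm, arm thicknesses ≈ 7.8 mm (horizontal) and 3.7 mm (vertical), extruded 23.5 mm in z.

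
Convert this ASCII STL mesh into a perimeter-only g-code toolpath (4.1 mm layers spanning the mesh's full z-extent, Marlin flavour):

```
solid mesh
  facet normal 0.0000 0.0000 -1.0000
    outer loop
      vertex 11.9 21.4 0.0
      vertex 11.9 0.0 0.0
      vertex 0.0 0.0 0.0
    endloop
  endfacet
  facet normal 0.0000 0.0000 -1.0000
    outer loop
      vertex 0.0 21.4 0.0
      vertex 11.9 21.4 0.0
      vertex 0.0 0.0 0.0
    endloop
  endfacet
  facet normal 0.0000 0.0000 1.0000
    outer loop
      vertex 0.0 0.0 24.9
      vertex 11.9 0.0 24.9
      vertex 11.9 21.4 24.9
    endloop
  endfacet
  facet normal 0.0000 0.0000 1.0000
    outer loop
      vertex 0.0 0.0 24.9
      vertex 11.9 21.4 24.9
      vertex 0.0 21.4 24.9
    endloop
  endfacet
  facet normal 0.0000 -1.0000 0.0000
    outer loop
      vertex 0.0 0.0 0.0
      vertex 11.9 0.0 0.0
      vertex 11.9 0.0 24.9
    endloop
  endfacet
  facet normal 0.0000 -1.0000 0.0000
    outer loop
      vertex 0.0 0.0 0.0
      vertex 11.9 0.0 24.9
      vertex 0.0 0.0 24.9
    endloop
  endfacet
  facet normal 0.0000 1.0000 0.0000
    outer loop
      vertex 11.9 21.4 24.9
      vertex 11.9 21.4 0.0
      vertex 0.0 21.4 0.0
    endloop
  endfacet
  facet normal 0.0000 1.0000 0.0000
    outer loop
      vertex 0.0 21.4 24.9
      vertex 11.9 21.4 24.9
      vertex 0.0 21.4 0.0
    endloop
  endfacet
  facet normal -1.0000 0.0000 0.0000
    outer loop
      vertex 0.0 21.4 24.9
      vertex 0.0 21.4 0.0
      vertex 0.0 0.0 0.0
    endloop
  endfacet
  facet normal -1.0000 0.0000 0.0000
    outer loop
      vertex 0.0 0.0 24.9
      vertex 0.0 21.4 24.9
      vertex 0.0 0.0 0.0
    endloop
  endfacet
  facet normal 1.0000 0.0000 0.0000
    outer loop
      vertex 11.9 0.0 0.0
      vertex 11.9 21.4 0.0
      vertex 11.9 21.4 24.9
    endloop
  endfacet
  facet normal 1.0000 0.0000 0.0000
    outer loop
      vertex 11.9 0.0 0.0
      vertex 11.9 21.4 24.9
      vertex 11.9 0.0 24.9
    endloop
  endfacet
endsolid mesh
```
; perimeter-only toolpath
G21 ; units = mm
G90 ; absolute positioning
G28 ; home
; layer 1
G0 Z4.1
G0 X0.0 Y0.0
G1 X11.9 Y0.0
G1 X11.9 Y21.4
G1 X0.0 Y21.4
G1 X0.0 Y0.0
; layer 2
G0 Z8.3
G0 X0.0 Y0.0
G1 X11.9 Y0.0
G1 X11.9 Y21.4
G1 X0.0 Y21.4
G1 X0.0 Y0.0
; layer 3
G0 Z12.4
G0 X0.0 Y0.0
G1 X11.9 Y0.0
G1 X11.9 Y21.4
G1 X0.0 Y21.4
G1 X0.0 Y0.0
; layer 4
G0 Z16.6
G0 X0.0 Y0.0
G1 X11.9 Y0.0
G1 X11.9 Y21.4
G1 X0.0 Y21.4
G1 X0.0 Y0.0
; layer 5
G0 Z20.7
G0 X0.0 Y0.0
G1 X11.9 Y0.0
G1 X11.9 Y21.4
G1 X0.0 Y21.4
G1 X0.0 Y0.0
; layer 6
G0 Z24.9
G0 X0.0 Y0.0
G1 X11.9 Y0.0
G1 X11.9 Y21.4
G1 X0.0 Y21.4
G1 X0.0 Y0.0
M2 ; end

The solid is a rectangular box, roughly 11.9 × 21.4 mm footprint and 24.9 mm tall. Slicing at Δz = 4.1 mm — 6 equal slices spanning the solid's height, so layer i sits at z = i·h/6 — gives 6 non-empty perimeters. Each is a 4-segment closed polygon; G0 lifts to the layer z and rapids to the start vertex, then G1 traces the edges.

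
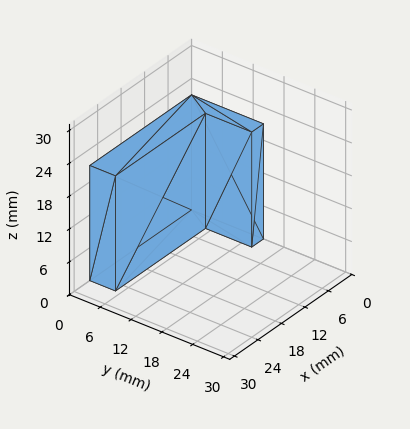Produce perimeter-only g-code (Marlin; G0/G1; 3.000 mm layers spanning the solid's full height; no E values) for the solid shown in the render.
Reading the render: the shape is an L-shaped prism: outer 26 × 14 mm, arm thicknesses ≈ 5 mm (horizontal) and 3 mm (vertical), extruded 21 mm in z (dimensions read to the nearest mm from the axis ticks). For the g-code, the solid's height is divided into equal slices at the stated Δz and each level perimeter traced with G1 moves after a G0 lift.

; perimeter-only toolpath
G21 ; units = mm
G90 ; absolute positioning
G28 ; home
; layer 1
G0 Z3.000
G0 X0.000 Y0.000
G1 X26.000 Y0.000
G1 X26.000 Y5.000
G1 X3.000 Y5.000
G1 X3.000 Y14.000
G1 X0.000 Y14.000
G1 X0.000 Y0.000
; layer 2
G0 Z6.000
G0 X0.000 Y0.000
G1 X26.000 Y0.000
G1 X26.000 Y5.000
G1 X3.000 Y5.000
G1 X3.000 Y14.000
G1 X0.000 Y14.000
G1 X0.000 Y0.000
; layer 3
G0 Z9.000
G0 X0.000 Y0.000
G1 X26.000 Y0.000
G1 X26.000 Y5.000
G1 X3.000 Y5.000
G1 X3.000 Y14.000
G1 X0.000 Y14.000
G1 X0.000 Y0.000
; layer 4
G0 Z12.000
G0 X0.000 Y0.000
G1 X26.000 Y0.000
G1 X26.000 Y5.000
G1 X3.000 Y5.000
G1 X3.000 Y14.000
G1 X0.000 Y14.000
G1 X0.000 Y0.000
; layer 5
G0 Z15.000
G0 X0.000 Y0.000
G1 X26.000 Y0.000
G1 X26.000 Y5.000
G1 X3.000 Y5.000
G1 X3.000 Y14.000
G1 X0.000 Y14.000
G1 X0.000 Y0.000
; layer 6
G0 Z18.000
G0 X0.000 Y0.000
G1 X26.000 Y0.000
G1 X26.000 Y5.000
G1 X3.000 Y5.000
G1 X3.000 Y14.000
G1 X0.000 Y14.000
G1 X0.000 Y0.000
; layer 7
G0 Z21.000
G0 X0.000 Y0.000
G1 X26.000 Y0.000
G1 X26.000 Y5.000
G1 X3.000 Y5.000
G1 X3.000 Y14.000
G1 X0.000 Y14.000
G1 X0.000 Y0.000
M2 ; end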